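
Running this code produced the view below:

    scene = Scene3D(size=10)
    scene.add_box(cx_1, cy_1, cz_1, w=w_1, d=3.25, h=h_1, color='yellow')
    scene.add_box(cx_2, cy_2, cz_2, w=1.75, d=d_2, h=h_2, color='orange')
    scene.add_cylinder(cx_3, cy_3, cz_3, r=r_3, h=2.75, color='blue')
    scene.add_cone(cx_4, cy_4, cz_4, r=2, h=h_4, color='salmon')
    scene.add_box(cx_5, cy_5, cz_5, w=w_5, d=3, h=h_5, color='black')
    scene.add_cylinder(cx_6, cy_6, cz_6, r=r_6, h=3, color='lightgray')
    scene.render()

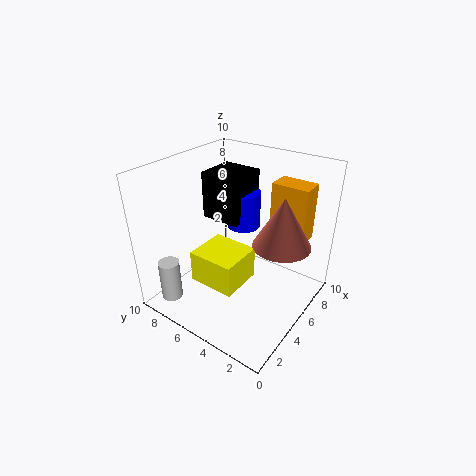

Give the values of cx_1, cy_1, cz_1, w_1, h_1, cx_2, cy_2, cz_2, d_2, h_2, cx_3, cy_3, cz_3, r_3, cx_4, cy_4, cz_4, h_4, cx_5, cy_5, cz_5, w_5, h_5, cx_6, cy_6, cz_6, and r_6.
cx_1 = 2.25
cy_1 = 3.75
cz_1 = 2.25
w_1 = 3
h_1 = 2.25
cx_2 = 8
cy_2 = 1.5
cz_2 = 4
d_2 = 2.75
h_2 = 4.25
cx_3 = 7.5
cy_3 = 6.25
cz_3 = 4.5
r_3 = 1.25
cx_4 = 6.25
cy_4 = 2.25
cz_4 = 4.75
h_4 = 3.5
cx_5 = 5.75
cy_5 = 5.75
cz_5 = 5.25
w_5 = 3
h_5 = 3.5
cx_6 = 1.75
cy_6 = 8.75
cz_6 = 0.25
r_6 = 0.75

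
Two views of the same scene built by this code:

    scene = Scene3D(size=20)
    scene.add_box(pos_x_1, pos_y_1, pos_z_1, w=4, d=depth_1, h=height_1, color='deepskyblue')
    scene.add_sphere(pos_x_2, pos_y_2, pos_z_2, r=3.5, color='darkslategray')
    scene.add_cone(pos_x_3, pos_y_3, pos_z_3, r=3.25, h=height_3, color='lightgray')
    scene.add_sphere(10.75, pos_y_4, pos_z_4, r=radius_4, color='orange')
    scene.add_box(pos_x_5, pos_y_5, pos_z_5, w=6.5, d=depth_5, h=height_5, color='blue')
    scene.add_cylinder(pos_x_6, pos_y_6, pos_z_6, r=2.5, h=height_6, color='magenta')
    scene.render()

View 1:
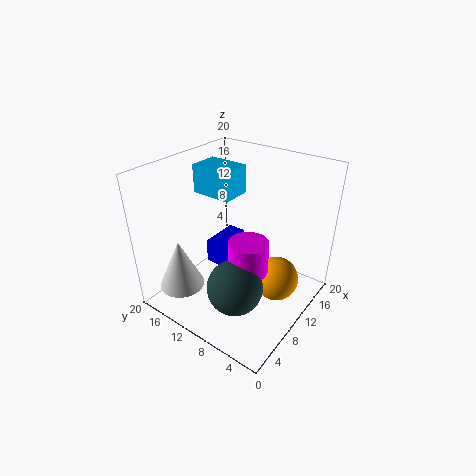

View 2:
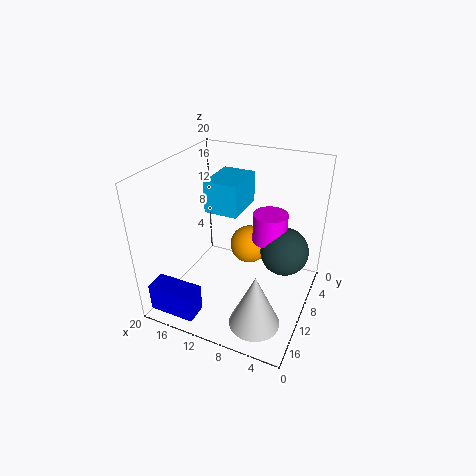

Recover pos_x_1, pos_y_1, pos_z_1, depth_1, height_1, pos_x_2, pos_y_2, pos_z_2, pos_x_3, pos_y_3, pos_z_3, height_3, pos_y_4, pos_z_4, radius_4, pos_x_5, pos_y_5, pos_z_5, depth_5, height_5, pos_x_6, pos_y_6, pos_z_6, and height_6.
pos_x_1 = 7.75
pos_y_1 = 10
pos_z_1 = 16.25
depth_1 = 5.5
height_1 = 3.75
pos_x_2 = 4.25
pos_y_2 = 6.25
pos_z_2 = 7
pos_x_3 = 4.75
pos_y_3 = 16.5
pos_z_3 = 2.25
height_3 = 7.25
pos_y_4 = 4
pos_z_4 = 5.25
radius_4 = 3
pos_x_5 = 13
pos_y_5 = 15.75
pos_z_5 = 0.75
depth_5 = 3
height_5 = 4
pos_x_6 = 6.75
pos_y_6 = 6
pos_z_6 = 8.25
height_6 = 4.25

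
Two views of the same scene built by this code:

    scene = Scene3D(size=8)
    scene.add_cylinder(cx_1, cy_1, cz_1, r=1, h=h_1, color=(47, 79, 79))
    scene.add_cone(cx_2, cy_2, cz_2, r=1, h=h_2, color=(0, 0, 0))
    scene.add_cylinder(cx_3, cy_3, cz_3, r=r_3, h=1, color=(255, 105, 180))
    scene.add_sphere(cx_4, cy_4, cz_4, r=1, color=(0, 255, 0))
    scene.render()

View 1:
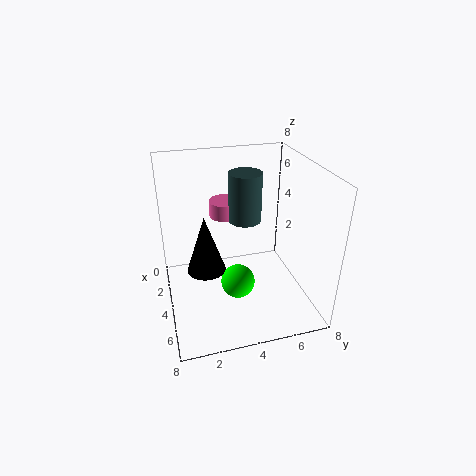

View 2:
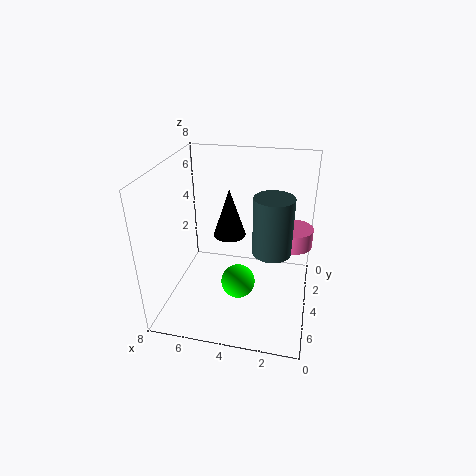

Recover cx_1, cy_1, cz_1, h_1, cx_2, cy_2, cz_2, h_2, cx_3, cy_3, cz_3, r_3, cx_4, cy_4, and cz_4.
cx_1 = 2
cy_1 = 5
cz_1 = 4
h_1 = 3
cx_2 = 5
cy_2 = 2
cz_2 = 3
h_2 = 3
cx_3 = 1
cy_3 = 4
cz_3 = 4
r_3 = 1
cx_4 = 4
cy_4 = 4
cz_4 = 1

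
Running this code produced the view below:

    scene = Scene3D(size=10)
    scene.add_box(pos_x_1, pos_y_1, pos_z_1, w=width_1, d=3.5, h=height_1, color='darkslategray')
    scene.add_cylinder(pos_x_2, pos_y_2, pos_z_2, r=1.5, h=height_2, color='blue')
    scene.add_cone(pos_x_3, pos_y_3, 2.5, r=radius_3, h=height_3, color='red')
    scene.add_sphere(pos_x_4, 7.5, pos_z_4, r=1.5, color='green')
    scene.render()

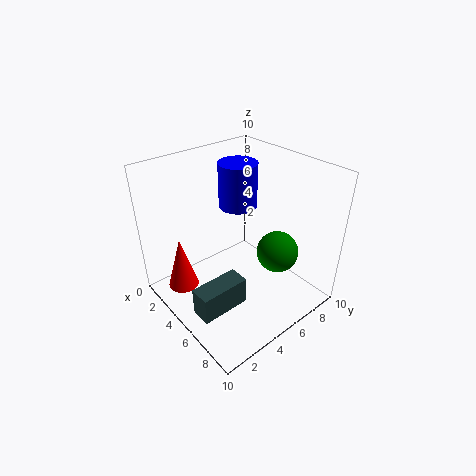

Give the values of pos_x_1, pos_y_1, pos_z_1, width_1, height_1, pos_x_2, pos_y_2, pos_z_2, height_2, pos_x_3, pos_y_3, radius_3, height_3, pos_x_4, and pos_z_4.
pos_x_1 = 5
pos_y_1 = 1
pos_z_1 = 0.5
width_1 = 1.5
height_1 = 2
pos_x_2 = 2
pos_y_2 = 7.5
pos_z_2 = 5.5
height_2 = 3.5
pos_x_3 = 4
pos_y_3 = 1
radius_3 = 1
height_3 = 3.5
pos_x_4 = 6.5
pos_z_4 = 3.5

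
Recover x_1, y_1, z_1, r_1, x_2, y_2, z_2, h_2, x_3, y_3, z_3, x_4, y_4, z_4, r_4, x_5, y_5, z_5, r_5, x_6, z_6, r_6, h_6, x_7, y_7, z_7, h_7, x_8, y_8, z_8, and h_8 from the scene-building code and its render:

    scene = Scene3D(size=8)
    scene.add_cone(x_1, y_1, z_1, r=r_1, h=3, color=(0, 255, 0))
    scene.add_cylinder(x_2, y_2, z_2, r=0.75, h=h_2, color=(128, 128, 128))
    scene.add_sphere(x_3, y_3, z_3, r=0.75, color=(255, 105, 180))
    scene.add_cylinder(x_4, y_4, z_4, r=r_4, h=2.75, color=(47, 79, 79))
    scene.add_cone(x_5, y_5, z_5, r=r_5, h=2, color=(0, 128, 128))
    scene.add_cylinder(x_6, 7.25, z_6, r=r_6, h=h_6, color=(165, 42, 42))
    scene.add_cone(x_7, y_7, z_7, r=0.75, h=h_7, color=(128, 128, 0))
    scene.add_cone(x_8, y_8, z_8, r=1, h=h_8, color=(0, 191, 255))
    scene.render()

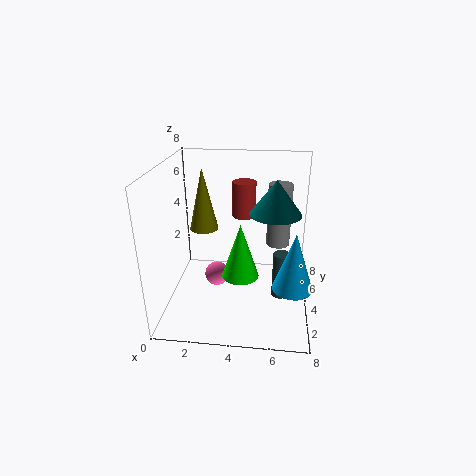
x_1 = 4.25, y_1 = 3, z_1 = 2.25, r_1 = 1, x_2 = 6.25, y_2 = 7, z_2 = 2.25, h_2 = 4, x_3 = 2.5, y_3 = 5.25, z_3 = 0.75, x_4 = 6.5, y_4 = 4.25, z_4 = 0.25, r_4 = 0.5, x_5 = 6, y_5 = 5.25, z_5 = 5, r_5 = 1.5, x_6 = 4, z_6 = 4, r_6 = 0.75, h_6 = 2.25, x_7 = 2.25, y_7 = 3.5, z_7 = 4.75, h_7 = 3.25, x_8 = 7, y_8 = 1.75, z_8 = 2.5, h_8 = 3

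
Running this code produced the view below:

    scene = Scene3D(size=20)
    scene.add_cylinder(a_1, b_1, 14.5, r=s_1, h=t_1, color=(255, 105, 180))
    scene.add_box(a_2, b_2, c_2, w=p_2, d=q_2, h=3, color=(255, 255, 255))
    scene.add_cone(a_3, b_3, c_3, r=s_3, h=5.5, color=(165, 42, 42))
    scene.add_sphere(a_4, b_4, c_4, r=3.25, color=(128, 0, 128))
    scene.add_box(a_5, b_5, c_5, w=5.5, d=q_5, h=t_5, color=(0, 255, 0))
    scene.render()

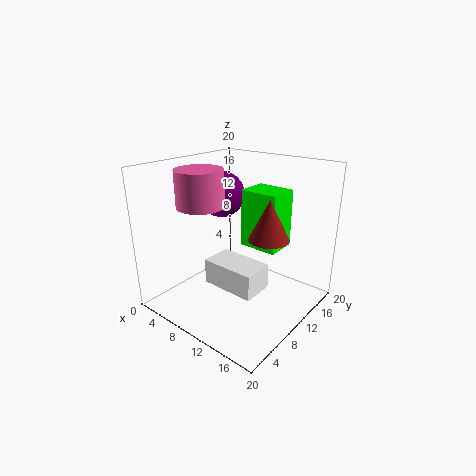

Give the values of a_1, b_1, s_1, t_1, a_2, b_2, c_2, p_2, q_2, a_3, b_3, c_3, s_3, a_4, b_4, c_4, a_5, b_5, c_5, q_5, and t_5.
a_1 = 6; b_1 = 7; s_1 = 3.25; t_1 = 5; a_2 = 11.25; b_2 = 2.25; c_2 = 7.25; p_2 = 6.5; q_2 = 3.75; a_3 = 14.25; b_3 = 11.25; c_3 = 10.5; s_3 = 2.75; a_4 = 6; b_4 = 11.25; c_4 = 15.25; a_5 = 9; b_5 = 12; c_5 = 8; q_5 = 4.5; t_5 = 8.25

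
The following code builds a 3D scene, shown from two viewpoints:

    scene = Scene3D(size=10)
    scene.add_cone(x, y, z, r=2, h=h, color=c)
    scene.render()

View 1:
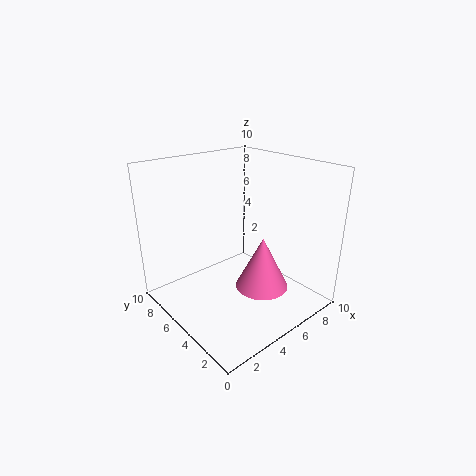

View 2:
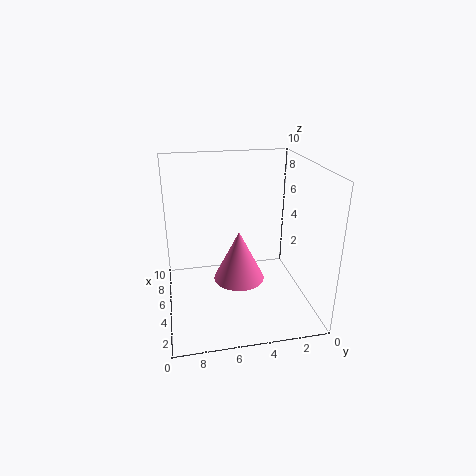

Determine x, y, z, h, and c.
x = 7; y = 4.5; z = 0.5; h = 4; c = 'hotpink'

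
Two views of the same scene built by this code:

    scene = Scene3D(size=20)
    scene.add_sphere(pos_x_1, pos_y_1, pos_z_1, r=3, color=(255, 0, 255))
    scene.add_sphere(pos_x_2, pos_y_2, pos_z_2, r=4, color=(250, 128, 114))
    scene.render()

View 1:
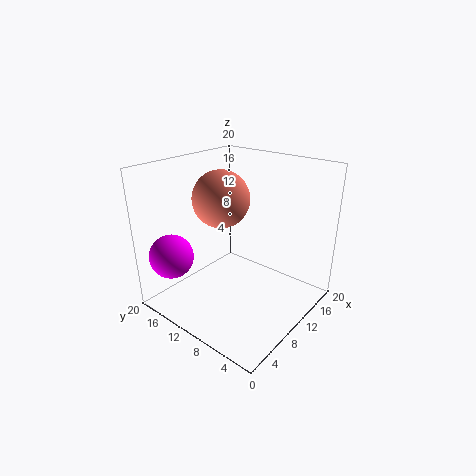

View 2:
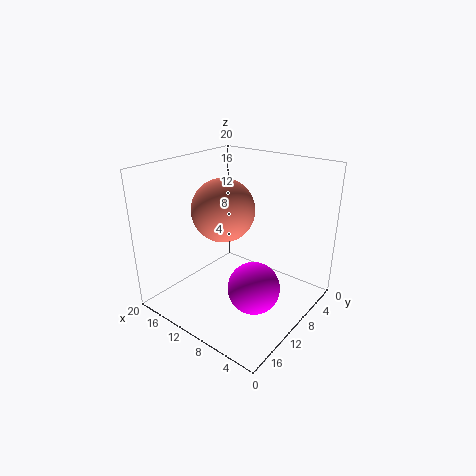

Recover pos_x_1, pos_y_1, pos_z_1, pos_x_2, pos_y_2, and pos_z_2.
pos_x_1 = 3, pos_y_1 = 16, pos_z_1 = 8, pos_x_2 = 10, pos_y_2 = 13, pos_z_2 = 15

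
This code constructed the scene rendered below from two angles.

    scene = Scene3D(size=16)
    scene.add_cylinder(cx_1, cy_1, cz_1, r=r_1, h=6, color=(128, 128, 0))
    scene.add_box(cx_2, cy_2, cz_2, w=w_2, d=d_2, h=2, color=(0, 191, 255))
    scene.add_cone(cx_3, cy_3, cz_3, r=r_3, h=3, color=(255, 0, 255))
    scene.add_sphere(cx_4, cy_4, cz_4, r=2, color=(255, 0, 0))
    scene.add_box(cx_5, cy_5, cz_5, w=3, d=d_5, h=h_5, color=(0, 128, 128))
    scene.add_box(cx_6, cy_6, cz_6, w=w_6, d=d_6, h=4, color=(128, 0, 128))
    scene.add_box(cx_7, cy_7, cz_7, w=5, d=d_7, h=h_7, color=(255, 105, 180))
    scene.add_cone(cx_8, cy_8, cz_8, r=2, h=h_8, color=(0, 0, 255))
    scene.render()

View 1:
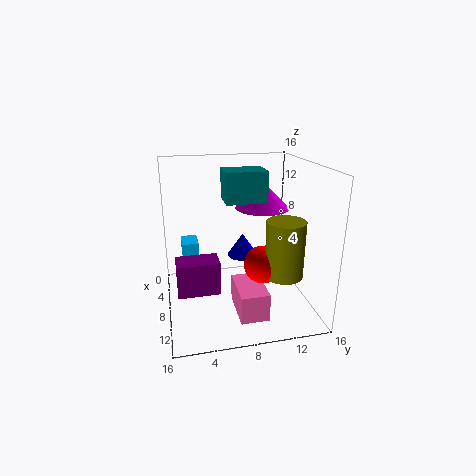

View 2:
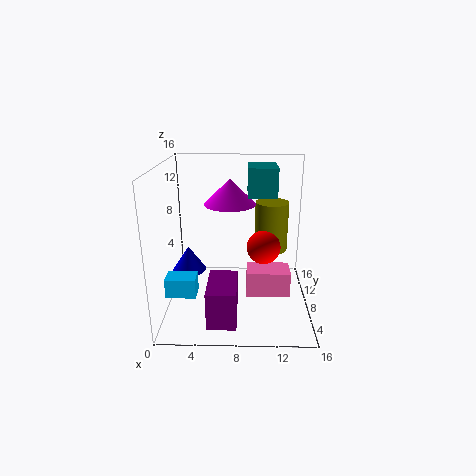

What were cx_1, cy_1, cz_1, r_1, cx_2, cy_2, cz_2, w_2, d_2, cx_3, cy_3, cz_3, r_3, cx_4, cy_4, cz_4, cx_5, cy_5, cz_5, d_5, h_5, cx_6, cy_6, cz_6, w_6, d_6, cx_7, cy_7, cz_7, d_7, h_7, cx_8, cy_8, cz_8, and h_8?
cx_1 = 12, cy_1 = 12, cz_1 = 5, r_1 = 2, cx_2 = 1, cy_2 = 2, cz_2 = 4, w_2 = 3, d_2 = 2, cx_3 = 7, cy_3 = 11, cz_3 = 11, r_3 = 3, cx_4 = 11, cy_4 = 10, cz_4 = 6, cx_5 = 9, cy_5 = 6, cz_5 = 13, d_5 = 4, h_5 = 3, cx_6 = 5, cy_6 = 1, cz_6 = 1, w_6 = 3, d_6 = 5, cx_7 = 9, cy_7 = 7, cz_7 = 1, d_7 = 3, h_7 = 3, cx_8 = 2, cy_8 = 10, cz_8 = 3, h_8 = 3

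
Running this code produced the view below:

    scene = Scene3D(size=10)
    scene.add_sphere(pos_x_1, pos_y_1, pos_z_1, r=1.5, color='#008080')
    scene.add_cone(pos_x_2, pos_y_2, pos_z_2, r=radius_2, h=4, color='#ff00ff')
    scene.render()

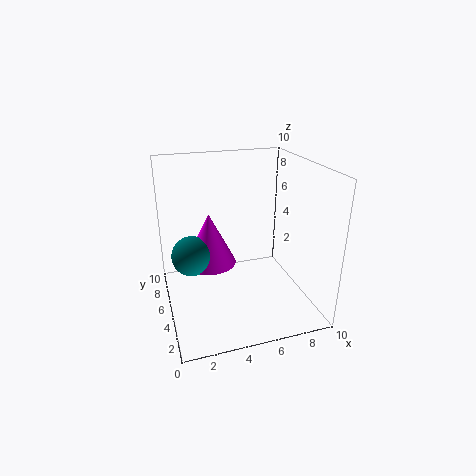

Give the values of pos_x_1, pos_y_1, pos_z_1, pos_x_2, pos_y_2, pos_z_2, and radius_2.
pos_x_1 = 2; pos_y_1 = 7; pos_z_1 = 3; pos_x_2 = 3.5; pos_y_2 = 7.5; pos_z_2 = 2; radius_2 = 2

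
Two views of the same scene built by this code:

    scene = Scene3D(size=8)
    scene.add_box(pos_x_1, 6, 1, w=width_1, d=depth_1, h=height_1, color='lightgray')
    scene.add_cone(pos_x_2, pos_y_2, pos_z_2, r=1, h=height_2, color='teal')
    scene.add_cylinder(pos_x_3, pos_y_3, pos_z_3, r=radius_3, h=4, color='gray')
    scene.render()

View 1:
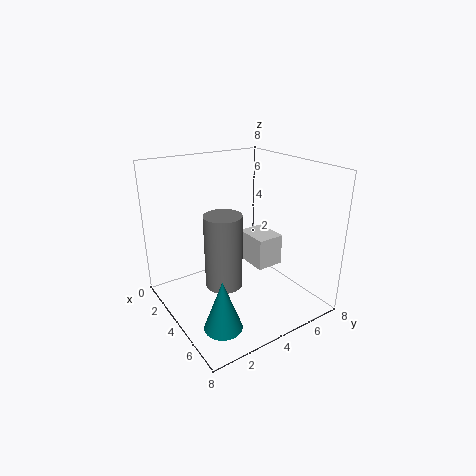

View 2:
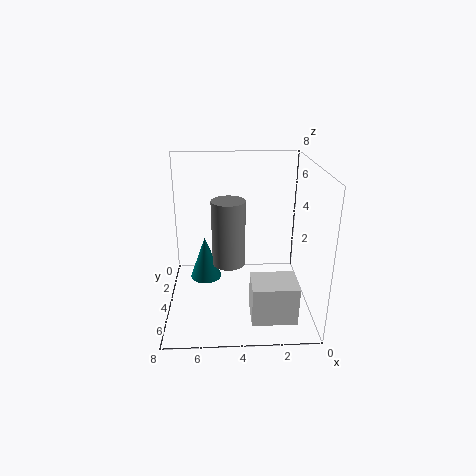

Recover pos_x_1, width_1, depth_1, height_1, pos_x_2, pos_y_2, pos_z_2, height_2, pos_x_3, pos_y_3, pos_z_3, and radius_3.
pos_x_1 = 1.25
width_1 = 2.25
depth_1 = 1.75
height_1 = 2
pos_x_2 = 6
pos_y_2 = 1.75
pos_z_2 = 0.25
height_2 = 2.75
pos_x_3 = 4.5
pos_y_3 = 2.75
pos_z_3 = 1.75
radius_3 = 1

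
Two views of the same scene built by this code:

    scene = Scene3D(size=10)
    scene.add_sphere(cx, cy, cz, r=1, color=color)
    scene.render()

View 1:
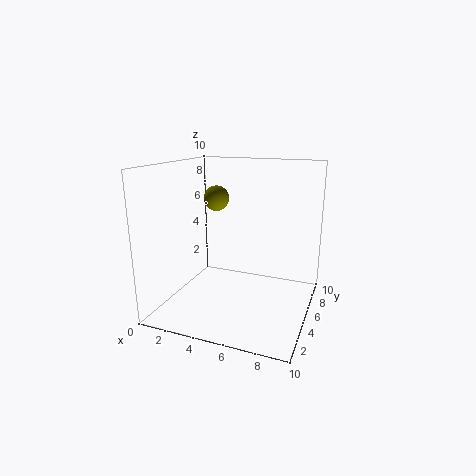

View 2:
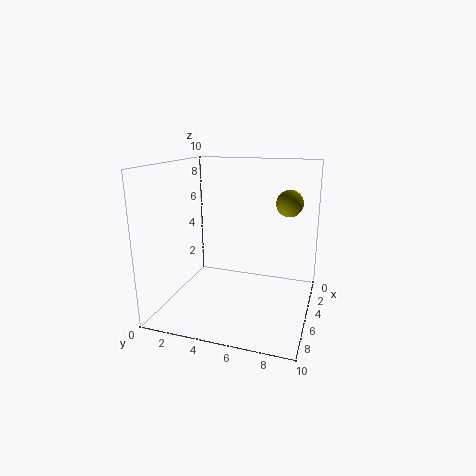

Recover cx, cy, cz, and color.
cx = 2; cy = 8; cz = 7; color = 'olive'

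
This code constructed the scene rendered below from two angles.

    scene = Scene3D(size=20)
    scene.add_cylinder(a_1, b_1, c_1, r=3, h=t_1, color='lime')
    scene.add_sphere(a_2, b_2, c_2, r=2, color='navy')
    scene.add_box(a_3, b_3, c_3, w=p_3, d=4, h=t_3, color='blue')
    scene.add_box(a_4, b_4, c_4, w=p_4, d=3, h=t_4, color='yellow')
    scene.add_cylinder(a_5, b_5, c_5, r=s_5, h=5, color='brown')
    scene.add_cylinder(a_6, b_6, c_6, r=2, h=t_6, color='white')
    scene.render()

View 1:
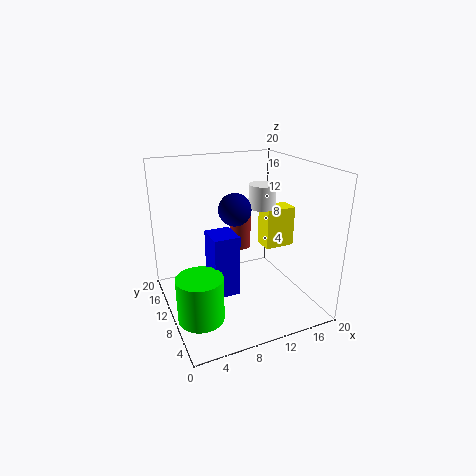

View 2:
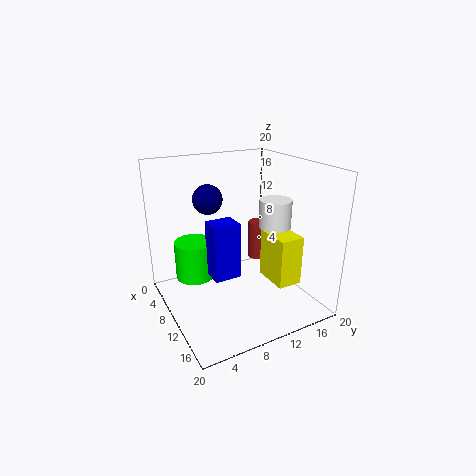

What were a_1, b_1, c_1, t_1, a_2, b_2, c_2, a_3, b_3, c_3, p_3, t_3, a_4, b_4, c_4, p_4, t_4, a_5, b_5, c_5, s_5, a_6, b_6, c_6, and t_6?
a_1 = 3; b_1 = 6; c_1 = 1.5; t_1 = 6; a_2 = 8; b_2 = 6.5; c_2 = 15.5; a_3 = 5.5; b_3 = 7; c_3 = 3; p_3 = 3.5; t_3 = 8.5; a_4 = 15; b_4 = 10.5; c_4 = 7; p_4 = 4.5; t_4 = 6; a_5 = 11.5; b_5 = 12.5; c_5 = 7.5; s_5 = 1.5; a_6 = 15; b_6 = 12.5; c_6 = 13; t_6 = 3.5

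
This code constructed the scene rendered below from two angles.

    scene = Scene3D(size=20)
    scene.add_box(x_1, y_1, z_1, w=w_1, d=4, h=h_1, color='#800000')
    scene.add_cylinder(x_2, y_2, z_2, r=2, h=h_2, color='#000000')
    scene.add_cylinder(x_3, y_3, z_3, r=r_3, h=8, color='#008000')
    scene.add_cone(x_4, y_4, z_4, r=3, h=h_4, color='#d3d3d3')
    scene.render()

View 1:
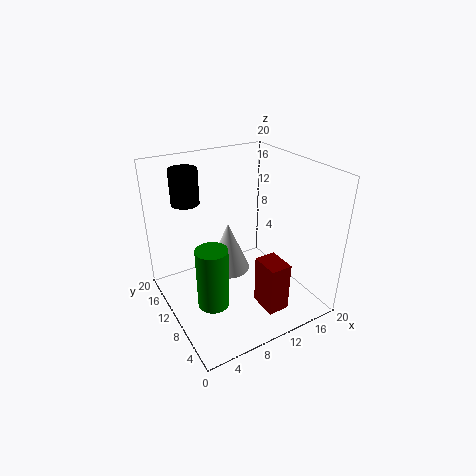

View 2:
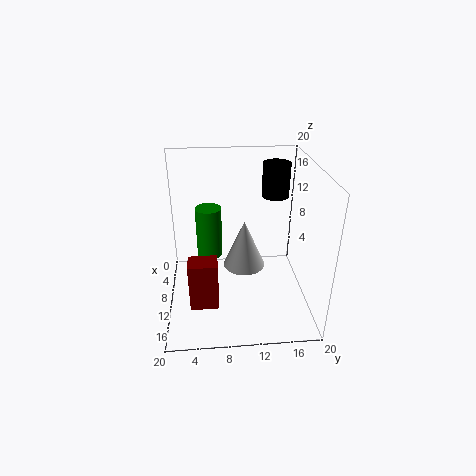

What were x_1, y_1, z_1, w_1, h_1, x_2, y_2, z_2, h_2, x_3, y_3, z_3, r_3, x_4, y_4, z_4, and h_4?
x_1 = 11, y_1 = 3, z_1 = 1, w_1 = 3, h_1 = 7, x_2 = 5, y_2 = 16, z_2 = 14, h_2 = 5, x_3 = 4, y_3 = 6, z_3 = 4, r_3 = 2, x_4 = 9, y_4 = 11, z_4 = 5, h_4 = 7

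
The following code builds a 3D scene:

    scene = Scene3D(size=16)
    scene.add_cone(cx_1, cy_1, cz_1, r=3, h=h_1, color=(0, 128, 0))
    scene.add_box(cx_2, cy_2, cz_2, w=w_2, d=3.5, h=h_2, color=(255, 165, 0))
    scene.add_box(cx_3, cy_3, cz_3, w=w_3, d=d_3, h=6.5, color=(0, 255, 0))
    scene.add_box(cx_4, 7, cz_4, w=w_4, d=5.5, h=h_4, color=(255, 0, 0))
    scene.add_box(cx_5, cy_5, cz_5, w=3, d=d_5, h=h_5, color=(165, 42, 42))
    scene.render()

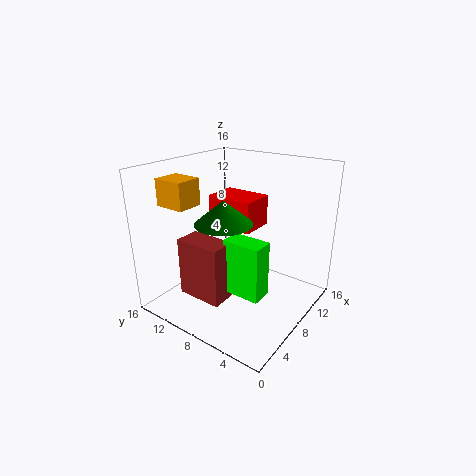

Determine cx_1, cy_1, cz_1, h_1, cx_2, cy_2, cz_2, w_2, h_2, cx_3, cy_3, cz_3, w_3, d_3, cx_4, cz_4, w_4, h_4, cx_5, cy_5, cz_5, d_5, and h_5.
cx_1 = 5.5
cy_1 = 8
cz_1 = 10.5
h_1 = 2.5
cx_2 = 3.5
cy_2 = 12
cz_2 = 11.5
w_2 = 3
h_2 = 3
cx_3 = 6.5
cy_3 = 4.5
cz_3 = 1.5
w_3 = 2.5
d_3 = 4.5
cx_4 = 8.5
cz_4 = 8.5
w_4 = 4
h_4 = 3.5
cx_5 = 4.5
cy_5 = 8.5
cz_5 = 0.5
d_5 = 5.5
h_5 = 7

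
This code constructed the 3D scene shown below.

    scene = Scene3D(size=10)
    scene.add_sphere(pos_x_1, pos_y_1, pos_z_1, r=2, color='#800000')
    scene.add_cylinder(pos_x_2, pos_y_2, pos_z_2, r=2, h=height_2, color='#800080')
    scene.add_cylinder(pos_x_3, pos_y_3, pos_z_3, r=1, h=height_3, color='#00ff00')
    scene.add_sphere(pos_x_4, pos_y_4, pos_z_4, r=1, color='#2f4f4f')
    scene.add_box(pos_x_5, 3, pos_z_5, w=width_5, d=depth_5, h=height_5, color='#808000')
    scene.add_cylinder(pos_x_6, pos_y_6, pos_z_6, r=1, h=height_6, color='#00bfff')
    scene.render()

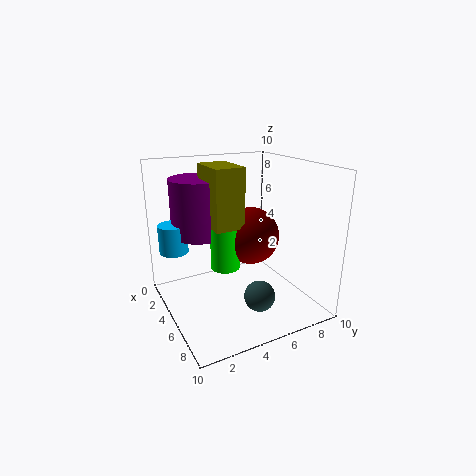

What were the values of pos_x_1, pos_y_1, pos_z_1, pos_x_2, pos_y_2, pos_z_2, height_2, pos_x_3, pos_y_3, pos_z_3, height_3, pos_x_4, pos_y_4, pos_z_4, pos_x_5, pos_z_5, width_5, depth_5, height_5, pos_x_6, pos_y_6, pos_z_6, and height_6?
pos_x_1 = 5
pos_y_1 = 6
pos_z_1 = 5
pos_x_2 = 3
pos_y_2 = 3
pos_z_2 = 5
height_2 = 4
pos_x_3 = 5
pos_y_3 = 4
pos_z_3 = 3
height_3 = 4
pos_x_4 = 8
pos_y_4 = 5
pos_z_4 = 2
pos_x_5 = 3
pos_z_5 = 6
width_5 = 3
depth_5 = 2
height_5 = 4
pos_x_6 = 3
pos_y_6 = 1
pos_z_6 = 4
height_6 = 2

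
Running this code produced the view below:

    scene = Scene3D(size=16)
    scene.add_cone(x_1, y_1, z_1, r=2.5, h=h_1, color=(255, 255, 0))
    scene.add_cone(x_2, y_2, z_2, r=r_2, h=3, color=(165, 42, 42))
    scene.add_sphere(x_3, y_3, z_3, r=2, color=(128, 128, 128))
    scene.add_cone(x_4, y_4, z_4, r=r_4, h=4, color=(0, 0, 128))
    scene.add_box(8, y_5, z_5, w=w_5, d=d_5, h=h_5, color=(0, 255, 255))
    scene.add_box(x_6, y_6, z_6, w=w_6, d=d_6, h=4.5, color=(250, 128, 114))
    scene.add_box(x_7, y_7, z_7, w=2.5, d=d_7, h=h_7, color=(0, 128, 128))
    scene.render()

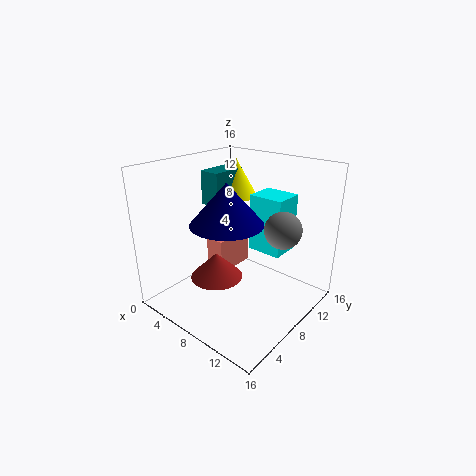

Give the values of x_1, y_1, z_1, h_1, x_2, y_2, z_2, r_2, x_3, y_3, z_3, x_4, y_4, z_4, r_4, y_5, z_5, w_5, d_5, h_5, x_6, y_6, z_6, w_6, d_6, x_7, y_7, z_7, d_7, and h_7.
x_1 = 4
y_1 = 12.5
z_1 = 11
h_1 = 4.5
x_2 = 6
y_2 = 6.5
z_2 = 3
r_2 = 3
x_3 = 12.5
y_3 = 10
z_3 = 9.5
x_4 = 10
y_4 = 4
z_4 = 11.5
r_4 = 3.5
y_5 = 10
z_5 = 6
w_5 = 4
d_5 = 3.5
h_5 = 6.5
x_6 = 1.5
y_6 = 9.5
z_6 = 1
w_6 = 2.5
d_6 = 5.5
x_7 = 2
y_7 = 8.5
z_7 = 10.5
d_7 = 4.5
h_7 = 4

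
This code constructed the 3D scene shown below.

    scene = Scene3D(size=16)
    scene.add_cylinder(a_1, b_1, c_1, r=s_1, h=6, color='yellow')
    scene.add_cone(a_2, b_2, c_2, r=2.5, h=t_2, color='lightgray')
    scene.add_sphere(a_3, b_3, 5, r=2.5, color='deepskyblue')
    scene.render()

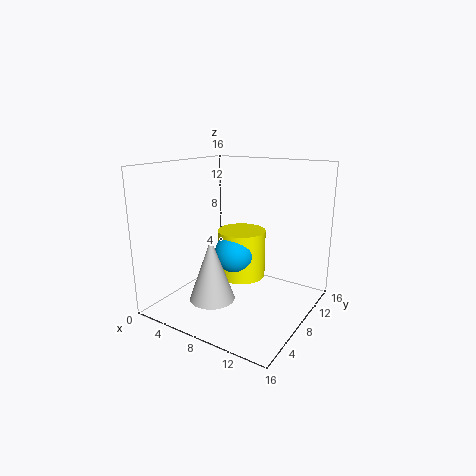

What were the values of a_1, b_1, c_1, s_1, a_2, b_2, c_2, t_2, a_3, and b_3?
a_1 = 6; b_1 = 12; c_1 = 1.5; s_1 = 3; a_2 = 6.5; b_2 = 5; c_2 = 1.5; t_2 = 7; a_3 = 6; b_3 = 10.5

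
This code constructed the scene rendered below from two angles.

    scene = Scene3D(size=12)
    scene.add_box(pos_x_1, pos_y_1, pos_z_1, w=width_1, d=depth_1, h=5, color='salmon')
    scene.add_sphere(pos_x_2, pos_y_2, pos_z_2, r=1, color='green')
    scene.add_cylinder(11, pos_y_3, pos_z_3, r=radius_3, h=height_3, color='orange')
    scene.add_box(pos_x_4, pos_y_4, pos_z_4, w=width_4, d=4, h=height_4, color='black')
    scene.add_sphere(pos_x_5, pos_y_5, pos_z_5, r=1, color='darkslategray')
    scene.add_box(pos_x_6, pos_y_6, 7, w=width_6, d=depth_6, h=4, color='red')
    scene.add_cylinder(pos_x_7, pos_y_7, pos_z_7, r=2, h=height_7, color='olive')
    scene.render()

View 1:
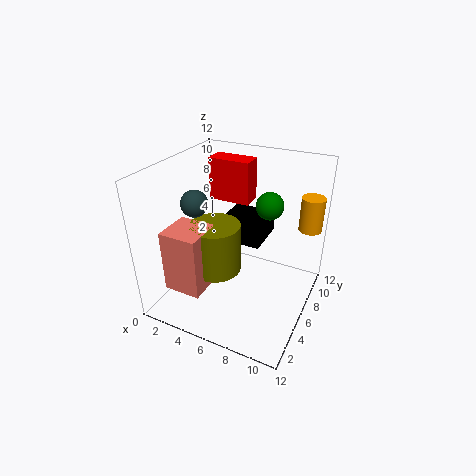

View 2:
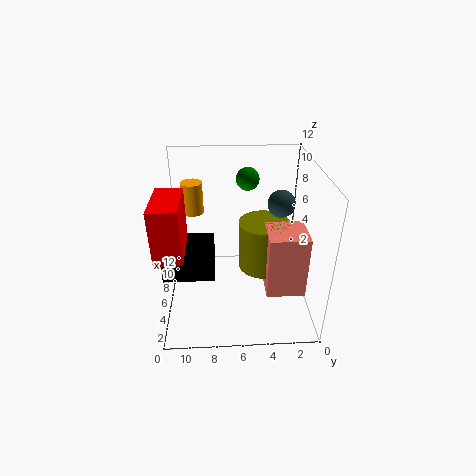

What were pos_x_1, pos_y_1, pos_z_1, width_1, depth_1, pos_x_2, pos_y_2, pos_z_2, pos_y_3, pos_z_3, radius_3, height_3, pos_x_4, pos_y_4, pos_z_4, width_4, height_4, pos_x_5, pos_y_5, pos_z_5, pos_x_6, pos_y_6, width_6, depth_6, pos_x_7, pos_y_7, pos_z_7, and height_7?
pos_x_1 = 2; pos_y_1 = 1; pos_z_1 = 3; width_1 = 3; depth_1 = 3; pos_x_2 = 9; pos_y_2 = 5; pos_z_2 = 10; pos_y_3 = 10; pos_z_3 = 6; radius_3 = 1; height_3 = 3; pos_x_4 = 3; pos_y_4 = 8; pos_z_4 = 4; width_4 = 4; height_4 = 2; pos_x_5 = 4; pos_y_5 = 3; pos_z_5 = 10; pos_x_6 = 1; pos_y_6 = 10; width_6 = 4; depth_6 = 2; pos_x_7 = 5; pos_y_7 = 4; pos_z_7 = 4; height_7 = 4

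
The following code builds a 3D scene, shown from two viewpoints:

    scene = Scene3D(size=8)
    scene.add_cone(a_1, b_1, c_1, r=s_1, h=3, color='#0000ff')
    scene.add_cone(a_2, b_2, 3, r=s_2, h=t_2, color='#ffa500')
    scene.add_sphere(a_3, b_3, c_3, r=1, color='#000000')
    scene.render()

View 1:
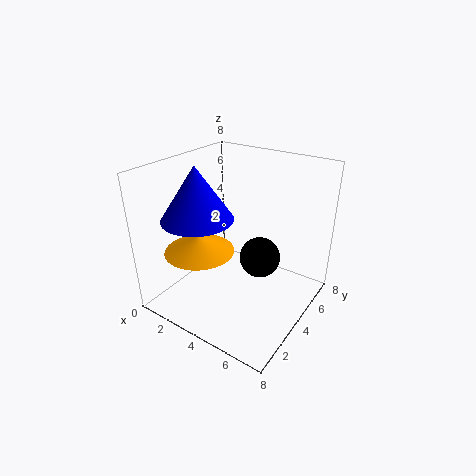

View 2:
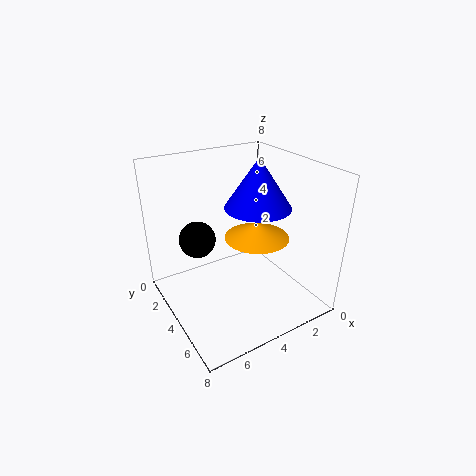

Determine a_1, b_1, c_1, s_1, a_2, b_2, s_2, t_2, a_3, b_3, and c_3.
a_1 = 2
b_1 = 3
c_1 = 5
s_1 = 2
a_2 = 2
b_2 = 3
s_2 = 2
t_2 = 1
a_3 = 6
b_3 = 3
c_3 = 4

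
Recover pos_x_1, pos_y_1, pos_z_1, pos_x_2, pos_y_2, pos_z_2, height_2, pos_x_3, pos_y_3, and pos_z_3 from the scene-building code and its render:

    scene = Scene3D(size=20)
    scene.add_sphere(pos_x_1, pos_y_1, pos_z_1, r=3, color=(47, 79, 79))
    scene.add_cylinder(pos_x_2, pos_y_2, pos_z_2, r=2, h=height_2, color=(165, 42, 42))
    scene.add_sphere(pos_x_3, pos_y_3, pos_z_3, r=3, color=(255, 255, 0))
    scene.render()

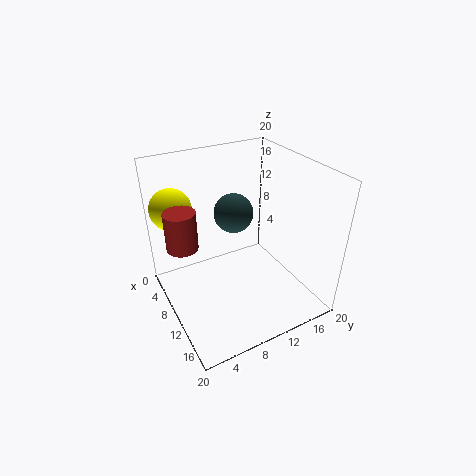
pos_x_1 = 5, pos_y_1 = 12, pos_z_1 = 11, pos_x_2 = 10, pos_y_2 = 2, pos_z_2 = 11, height_2 = 5, pos_x_3 = 3, pos_y_3 = 3, pos_z_3 = 13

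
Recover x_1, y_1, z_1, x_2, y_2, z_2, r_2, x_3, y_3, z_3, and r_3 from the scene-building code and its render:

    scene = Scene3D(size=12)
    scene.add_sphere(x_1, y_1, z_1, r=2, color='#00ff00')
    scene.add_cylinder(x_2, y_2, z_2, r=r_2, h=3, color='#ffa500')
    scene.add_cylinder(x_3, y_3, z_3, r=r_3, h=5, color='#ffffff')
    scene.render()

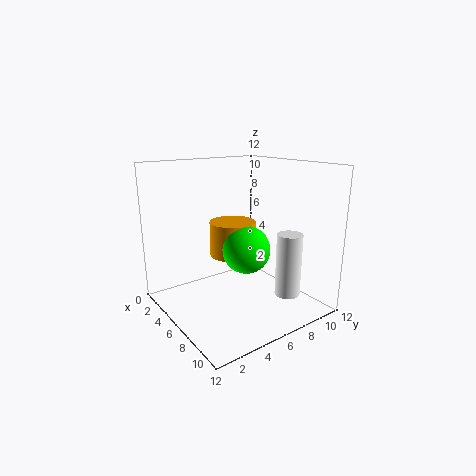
x_1 = 6.5, y_1 = 6.5, z_1 = 5, x_2 = 4.5, y_2 = 6.5, z_2 = 4, r_2 = 2, x_3 = 10, y_3 = 8, z_3 = 2, r_3 = 1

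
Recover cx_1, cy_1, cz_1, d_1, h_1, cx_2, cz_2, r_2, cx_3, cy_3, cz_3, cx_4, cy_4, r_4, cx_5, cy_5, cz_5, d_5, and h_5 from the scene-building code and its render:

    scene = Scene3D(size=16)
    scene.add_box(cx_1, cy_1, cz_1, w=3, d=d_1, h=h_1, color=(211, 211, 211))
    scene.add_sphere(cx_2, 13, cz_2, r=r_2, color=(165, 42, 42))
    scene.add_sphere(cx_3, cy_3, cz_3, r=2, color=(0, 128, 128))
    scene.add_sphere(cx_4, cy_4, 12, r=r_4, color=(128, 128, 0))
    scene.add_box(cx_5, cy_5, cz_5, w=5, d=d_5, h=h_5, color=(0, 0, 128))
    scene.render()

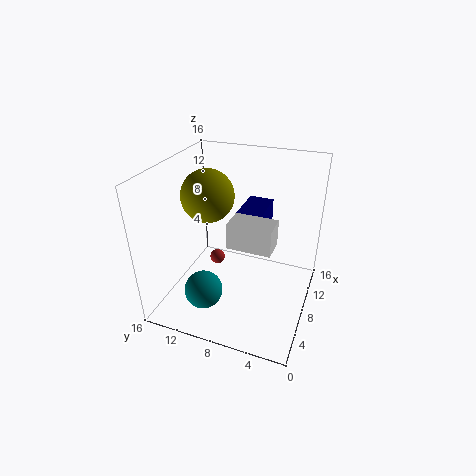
cx_1 = 7, cy_1 = 4, cz_1 = 7, d_1 = 5, h_1 = 3, cx_2 = 13, cz_2 = 1, r_2 = 1, cx_3 = 3, cy_3 = 10, cz_3 = 4, cx_4 = 9, cy_4 = 12, r_4 = 3, cx_5 = 10, cy_5 = 6, cz_5 = 6, d_5 = 3, h_5 = 4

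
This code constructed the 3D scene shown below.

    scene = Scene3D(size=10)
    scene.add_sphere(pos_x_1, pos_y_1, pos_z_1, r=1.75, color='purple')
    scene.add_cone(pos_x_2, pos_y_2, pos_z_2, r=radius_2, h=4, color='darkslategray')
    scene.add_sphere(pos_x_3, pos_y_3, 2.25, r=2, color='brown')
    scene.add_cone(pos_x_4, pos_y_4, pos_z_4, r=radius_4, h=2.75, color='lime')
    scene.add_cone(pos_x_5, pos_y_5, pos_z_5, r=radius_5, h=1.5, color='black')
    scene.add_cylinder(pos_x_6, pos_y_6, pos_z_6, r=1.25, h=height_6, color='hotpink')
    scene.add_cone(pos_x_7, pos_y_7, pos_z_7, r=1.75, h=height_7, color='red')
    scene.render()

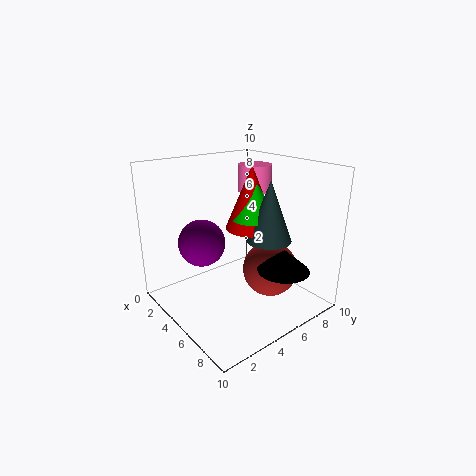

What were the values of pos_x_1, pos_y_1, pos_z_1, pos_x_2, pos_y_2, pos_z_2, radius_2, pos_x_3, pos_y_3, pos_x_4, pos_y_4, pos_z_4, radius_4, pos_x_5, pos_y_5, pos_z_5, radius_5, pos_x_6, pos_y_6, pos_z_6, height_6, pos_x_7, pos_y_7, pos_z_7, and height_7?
pos_x_1 = 2.25; pos_y_1 = 3.75; pos_z_1 = 4; pos_x_2 = 7; pos_y_2 = 6; pos_z_2 = 5.25; radius_2 = 1.5; pos_x_3 = 6; pos_y_3 = 7.25; pos_x_4 = 5.75; pos_y_4 = 5.75; pos_z_4 = 6.5; radius_4 = 1.5; pos_x_5 = 8; pos_y_5 = 6.5; pos_z_5 = 3.25; radius_5 = 1.75; pos_x_6 = 3.25; pos_y_6 = 8; pos_z_6 = 7.5; height_6 = 2; pos_x_7 = 5.5; pos_y_7 = 5.75; pos_z_7 = 5.75; height_7 = 4.25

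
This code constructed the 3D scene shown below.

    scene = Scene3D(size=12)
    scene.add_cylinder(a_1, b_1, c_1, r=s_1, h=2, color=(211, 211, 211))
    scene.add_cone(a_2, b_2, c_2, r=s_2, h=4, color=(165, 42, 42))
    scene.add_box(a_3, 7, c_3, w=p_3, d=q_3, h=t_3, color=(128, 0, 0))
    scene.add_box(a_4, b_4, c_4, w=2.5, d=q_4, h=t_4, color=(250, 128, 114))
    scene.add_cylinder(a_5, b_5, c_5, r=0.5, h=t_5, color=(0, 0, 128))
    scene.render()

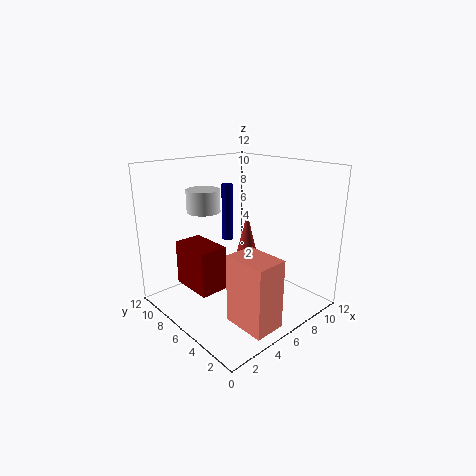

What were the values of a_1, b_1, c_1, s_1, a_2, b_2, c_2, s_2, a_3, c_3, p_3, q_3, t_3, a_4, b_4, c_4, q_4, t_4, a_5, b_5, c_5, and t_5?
a_1 = 5.5
b_1 = 10
c_1 = 7.5
s_1 = 1.5
a_2 = 8
b_2 = 7
c_2 = 3.5
s_2 = 1
a_3 = 3
c_3 = 1
p_3 = 2.5
q_3 = 4
t_3 = 4
a_4 = 3
b_4 = 0.5
c_4 = 0.5
q_4 = 3.5
t_4 = 5.5
a_5 = 7
b_5 = 8.5
c_5 = 5
t_5 = 5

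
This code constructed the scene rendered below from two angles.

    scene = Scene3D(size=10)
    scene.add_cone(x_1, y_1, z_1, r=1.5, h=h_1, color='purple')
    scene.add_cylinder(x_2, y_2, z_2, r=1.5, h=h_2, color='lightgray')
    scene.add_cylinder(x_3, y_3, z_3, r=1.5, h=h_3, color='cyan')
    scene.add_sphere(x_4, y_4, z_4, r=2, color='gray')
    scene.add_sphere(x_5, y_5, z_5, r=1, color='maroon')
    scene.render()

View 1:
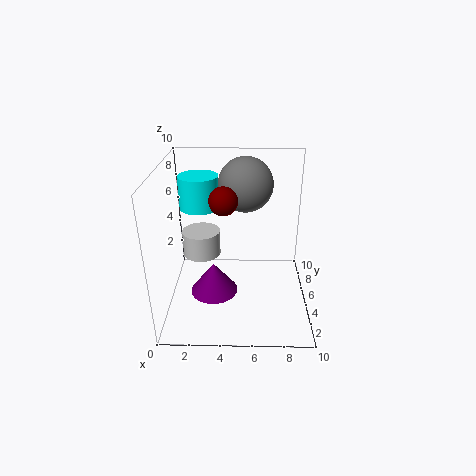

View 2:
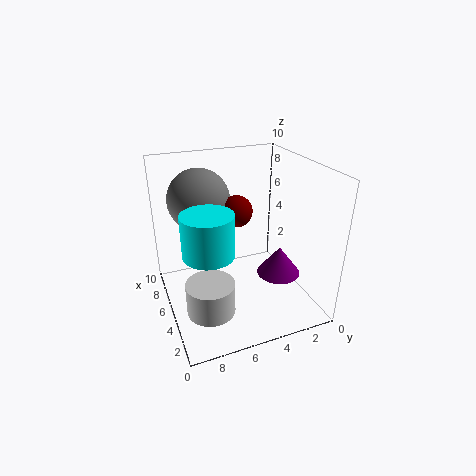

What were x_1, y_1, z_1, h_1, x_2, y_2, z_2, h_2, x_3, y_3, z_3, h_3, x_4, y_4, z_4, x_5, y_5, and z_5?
x_1 = 3.5
y_1 = 2.5
z_1 = 2.5
h_1 = 2
x_2 = 2
y_2 = 8
z_2 = 2
h_2 = 2
x_3 = 2
y_3 = 8
z_3 = 6
h_3 = 2.5
x_4 = 5.5
y_4 = 7.5
z_4 = 8
x_5 = 4
y_5 = 5.5
z_5 = 7.5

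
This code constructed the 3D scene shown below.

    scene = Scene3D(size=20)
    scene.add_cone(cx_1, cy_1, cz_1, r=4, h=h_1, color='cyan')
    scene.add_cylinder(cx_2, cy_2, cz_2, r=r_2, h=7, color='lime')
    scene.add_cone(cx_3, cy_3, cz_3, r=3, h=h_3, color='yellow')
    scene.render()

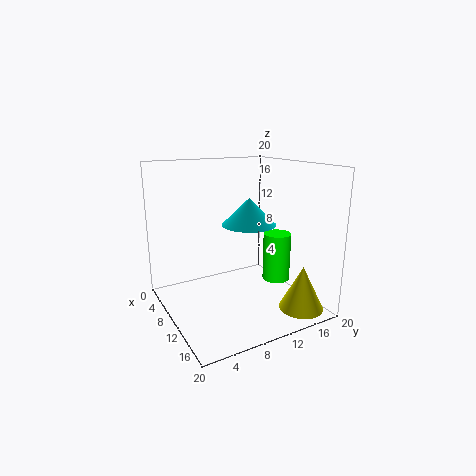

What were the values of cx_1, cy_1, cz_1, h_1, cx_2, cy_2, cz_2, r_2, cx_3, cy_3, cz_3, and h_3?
cx_1 = 8
cy_1 = 13
cz_1 = 11
h_1 = 4
cx_2 = 11
cy_2 = 16
cz_2 = 3
r_2 = 2
cx_3 = 17
cy_3 = 16
cz_3 = 1
h_3 = 6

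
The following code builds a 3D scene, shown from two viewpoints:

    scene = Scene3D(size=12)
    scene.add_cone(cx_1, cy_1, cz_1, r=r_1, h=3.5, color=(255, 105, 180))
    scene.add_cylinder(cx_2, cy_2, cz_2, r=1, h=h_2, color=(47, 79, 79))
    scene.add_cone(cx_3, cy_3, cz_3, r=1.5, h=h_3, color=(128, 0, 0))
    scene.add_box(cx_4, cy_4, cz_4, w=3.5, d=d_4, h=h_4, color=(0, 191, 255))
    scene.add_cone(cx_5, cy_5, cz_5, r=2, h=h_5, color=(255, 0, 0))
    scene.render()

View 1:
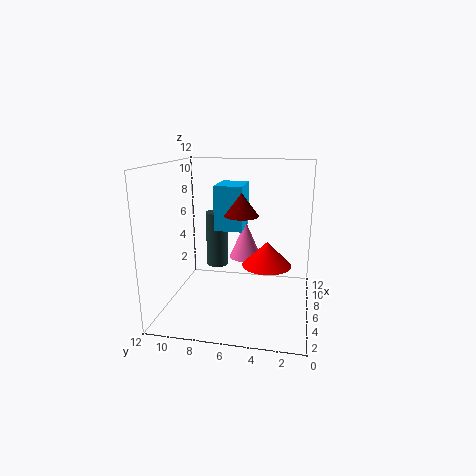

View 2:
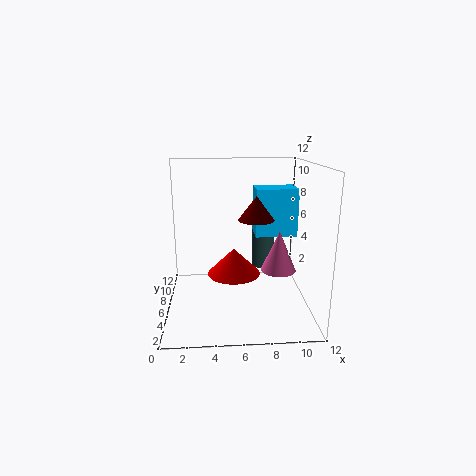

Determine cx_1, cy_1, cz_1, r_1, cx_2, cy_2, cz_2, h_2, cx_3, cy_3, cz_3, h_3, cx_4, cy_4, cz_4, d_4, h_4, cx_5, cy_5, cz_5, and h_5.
cx_1 = 9.5, cy_1 = 6, cz_1 = 3, r_1 = 1.5, cx_2 = 8.5, cy_2 = 8.5, cz_2 = 2.5, h_2 = 5, cx_3 = 7.5, cy_3 = 6, cz_3 = 7.5, h_3 = 2, cx_4 = 7.5, cy_4 = 6, cz_4 = 6, d_4 = 2.5, h_4 = 4, cx_5 = 5.5, cy_5 = 3.5, cz_5 = 4, h_5 = 2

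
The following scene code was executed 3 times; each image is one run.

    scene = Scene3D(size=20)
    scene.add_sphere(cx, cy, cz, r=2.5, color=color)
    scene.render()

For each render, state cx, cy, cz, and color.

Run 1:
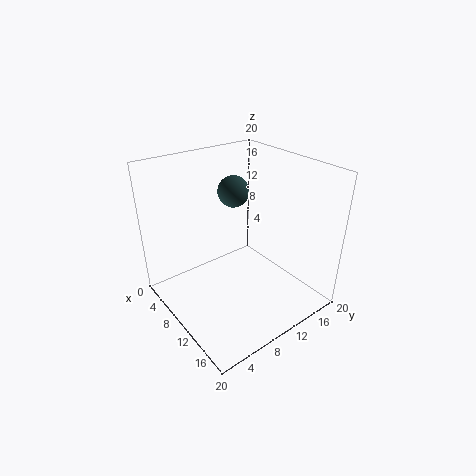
cx = 3, cy = 14.5, cz = 13.5, color = 'darkslategray'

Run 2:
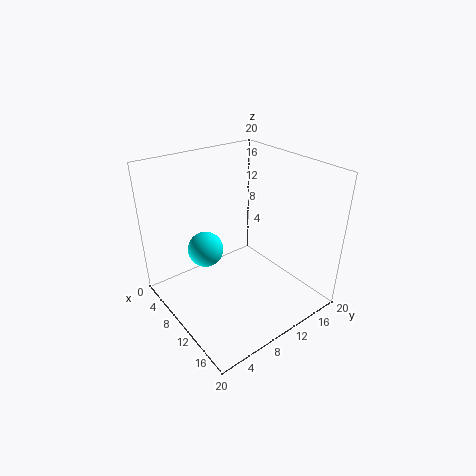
cx = 7, cy = 6.5, cz = 8, color = 'cyan'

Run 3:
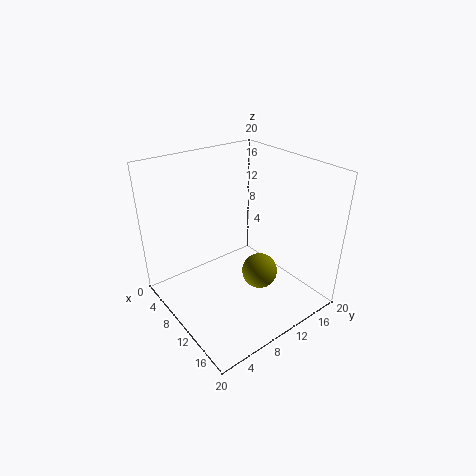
cx = 12.5, cy = 12, cz = 5, color = 'olive'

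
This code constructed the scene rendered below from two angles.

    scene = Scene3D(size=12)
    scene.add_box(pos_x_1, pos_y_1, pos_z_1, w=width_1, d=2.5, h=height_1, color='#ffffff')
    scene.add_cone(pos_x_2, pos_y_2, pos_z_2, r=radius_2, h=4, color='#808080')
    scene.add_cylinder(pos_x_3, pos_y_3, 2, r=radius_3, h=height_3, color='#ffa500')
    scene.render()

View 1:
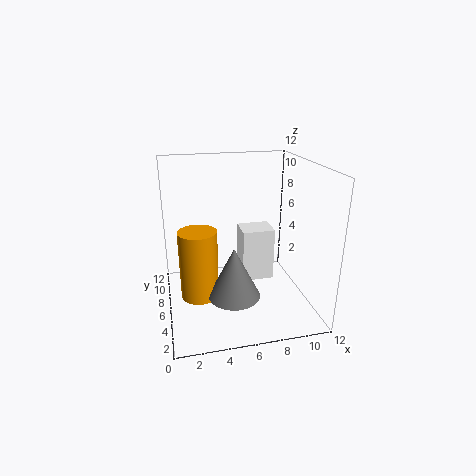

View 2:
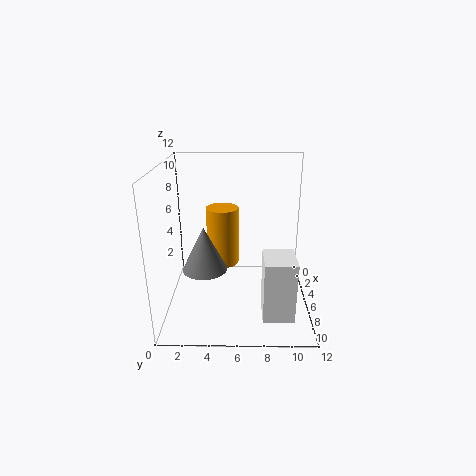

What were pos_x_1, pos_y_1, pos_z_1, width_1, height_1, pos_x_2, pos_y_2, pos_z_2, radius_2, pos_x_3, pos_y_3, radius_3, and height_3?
pos_x_1 = 7, pos_y_1 = 8, pos_z_1 = 0.5, width_1 = 3, height_1 = 5, pos_x_2 = 5, pos_y_2 = 3, pos_z_2 = 2.5, radius_2 = 2, pos_x_3 = 2.5, pos_y_3 = 4.5, radius_3 = 1.5, height_3 = 5.5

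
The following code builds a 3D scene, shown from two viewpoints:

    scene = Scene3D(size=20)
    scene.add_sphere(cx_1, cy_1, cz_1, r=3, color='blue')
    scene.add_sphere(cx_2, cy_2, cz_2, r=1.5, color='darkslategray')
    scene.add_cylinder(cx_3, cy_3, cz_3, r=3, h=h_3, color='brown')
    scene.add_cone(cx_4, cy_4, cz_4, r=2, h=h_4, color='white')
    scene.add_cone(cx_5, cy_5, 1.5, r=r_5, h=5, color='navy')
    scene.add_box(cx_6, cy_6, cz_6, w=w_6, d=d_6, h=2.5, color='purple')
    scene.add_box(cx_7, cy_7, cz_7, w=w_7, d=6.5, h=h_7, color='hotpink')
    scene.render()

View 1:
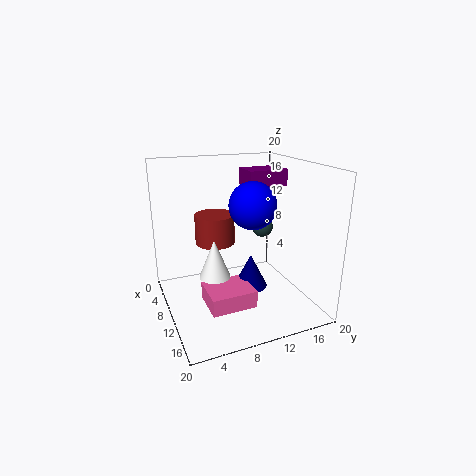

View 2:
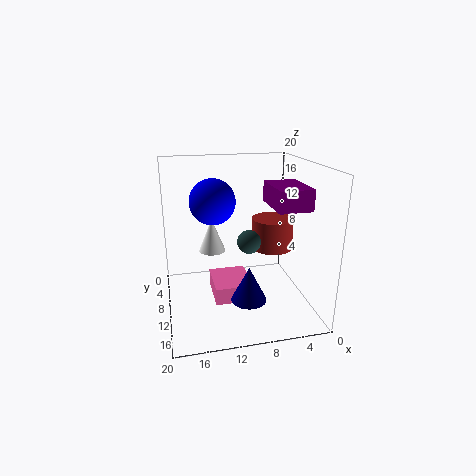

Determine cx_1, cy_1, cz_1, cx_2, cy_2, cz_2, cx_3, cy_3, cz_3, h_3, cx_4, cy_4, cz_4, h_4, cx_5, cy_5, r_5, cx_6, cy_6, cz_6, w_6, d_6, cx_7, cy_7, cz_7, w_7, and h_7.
cx_1 = 13.5, cy_1 = 10.5, cz_1 = 15.5, cx_2 = 9.5, cy_2 = 14, cz_2 = 11, cx_3 = 4.5, cy_3 = 8.5, cz_3 = 7.5, h_3 = 4.5, cx_4 = 13, cy_4 = 5.5, cz_4 = 6.5, h_4 = 5, cx_5 = 9, cy_5 = 12.5, r_5 = 2.5, cx_6 = 3.5, cy_6 = 13, cz_6 = 16, w_6 = 4, d_6 = 6, cx_7 = 8, cy_7 = 5, cz_7 = 0.5, w_7 = 5.5, h_7 = 2.5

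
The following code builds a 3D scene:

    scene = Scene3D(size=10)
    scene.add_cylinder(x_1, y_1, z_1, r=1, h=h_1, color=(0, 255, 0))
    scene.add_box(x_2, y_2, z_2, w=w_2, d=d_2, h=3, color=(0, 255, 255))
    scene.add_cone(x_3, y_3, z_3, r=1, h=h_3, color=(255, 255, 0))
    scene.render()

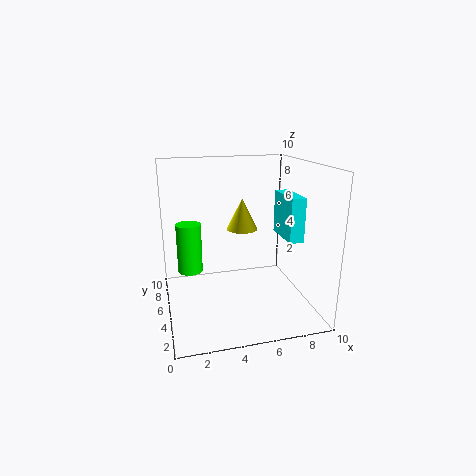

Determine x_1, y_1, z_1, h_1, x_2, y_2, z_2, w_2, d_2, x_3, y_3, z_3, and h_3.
x_1 = 2
y_1 = 9
z_1 = 1
h_1 = 4
x_2 = 8
y_2 = 3
z_2 = 5
w_2 = 1
d_2 = 3
x_3 = 5
y_3 = 4
z_3 = 6
h_3 = 2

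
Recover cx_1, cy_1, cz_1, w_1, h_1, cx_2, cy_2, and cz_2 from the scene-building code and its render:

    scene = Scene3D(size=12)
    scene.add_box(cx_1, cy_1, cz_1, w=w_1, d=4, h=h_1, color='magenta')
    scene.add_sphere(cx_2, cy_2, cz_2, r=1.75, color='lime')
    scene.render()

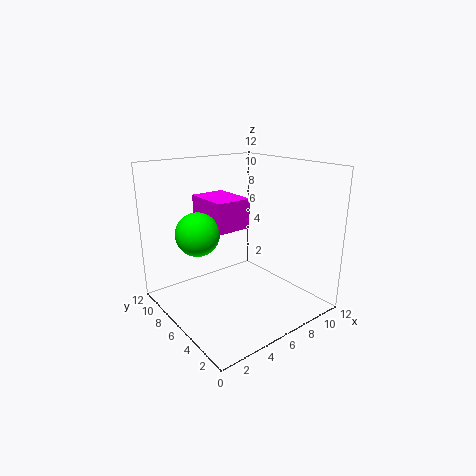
cx_1 = 4, cy_1 = 5.75, cz_1 = 6.75, w_1 = 3, h_1 = 2.5, cx_2 = 2.75, cy_2 = 7, cz_2 = 6.75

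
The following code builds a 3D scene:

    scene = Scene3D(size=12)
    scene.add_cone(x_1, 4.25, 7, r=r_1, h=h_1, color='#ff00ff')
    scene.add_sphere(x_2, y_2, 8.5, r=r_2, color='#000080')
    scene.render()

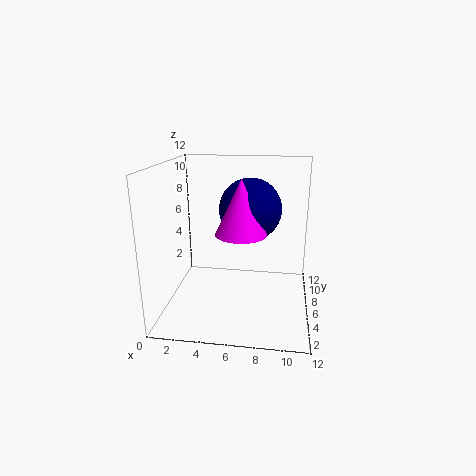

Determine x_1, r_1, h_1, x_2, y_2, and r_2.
x_1 = 6.5
r_1 = 2
h_1 = 4.25
x_2 = 7
y_2 = 6
r_2 = 2.5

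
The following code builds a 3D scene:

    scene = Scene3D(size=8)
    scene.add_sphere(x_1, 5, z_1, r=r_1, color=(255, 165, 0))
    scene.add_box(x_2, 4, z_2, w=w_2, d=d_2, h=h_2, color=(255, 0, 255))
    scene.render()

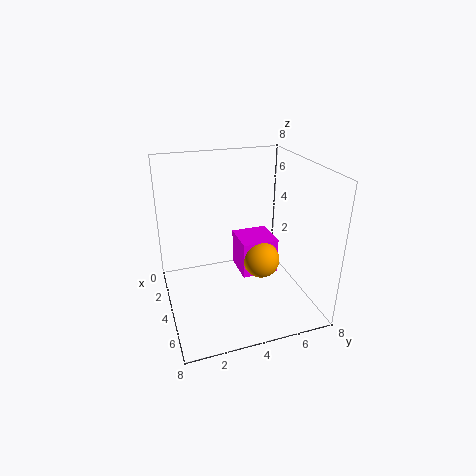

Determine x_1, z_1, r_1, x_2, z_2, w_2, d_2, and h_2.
x_1 = 5
z_1 = 3
r_1 = 1
x_2 = 3
z_2 = 2
w_2 = 2
d_2 = 2
h_2 = 2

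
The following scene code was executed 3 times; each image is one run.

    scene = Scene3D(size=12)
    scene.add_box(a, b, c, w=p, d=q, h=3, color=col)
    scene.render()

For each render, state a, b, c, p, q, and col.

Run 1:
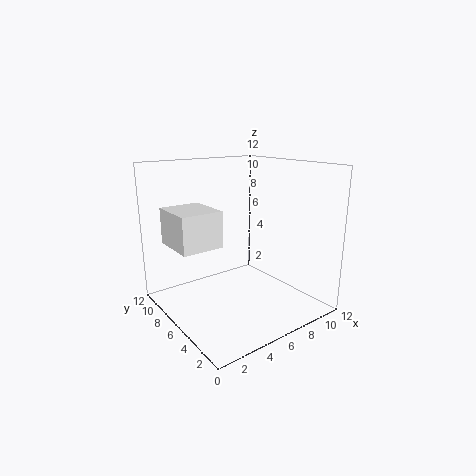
a = 1; b = 6; c = 5.5; p = 3.5; q = 4; col = 'white'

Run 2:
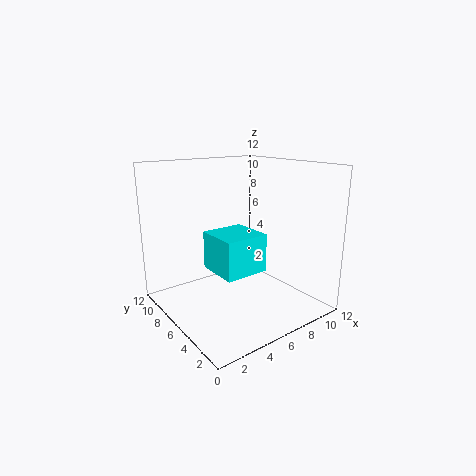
a = 3; b = 3; c = 4; p = 3.5; q = 3.5; col = 'cyan'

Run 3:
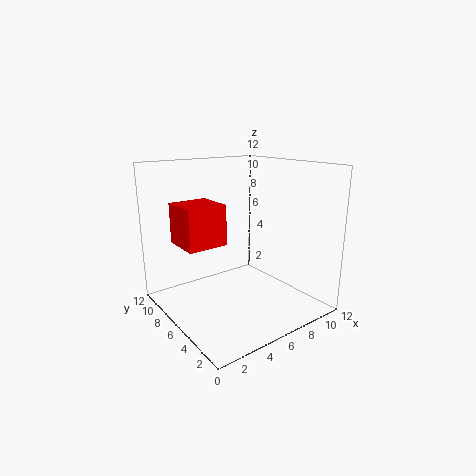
a = 0.5; b = 4; c = 6.5; p = 3; q = 3; col = 'red'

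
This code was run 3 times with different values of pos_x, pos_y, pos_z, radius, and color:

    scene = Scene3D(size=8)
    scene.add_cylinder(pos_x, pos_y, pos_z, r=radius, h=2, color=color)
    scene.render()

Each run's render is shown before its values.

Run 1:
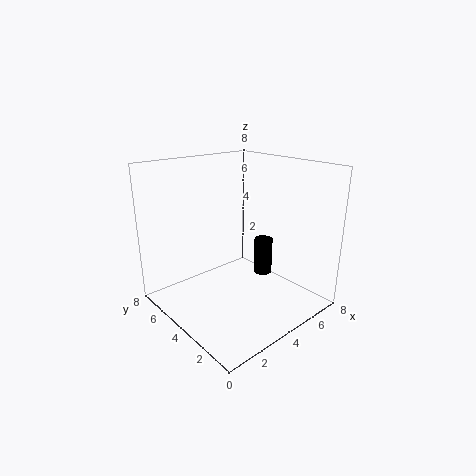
pos_x = 5, pos_y = 3, pos_z = 2, radius = 0.5, color = 'black'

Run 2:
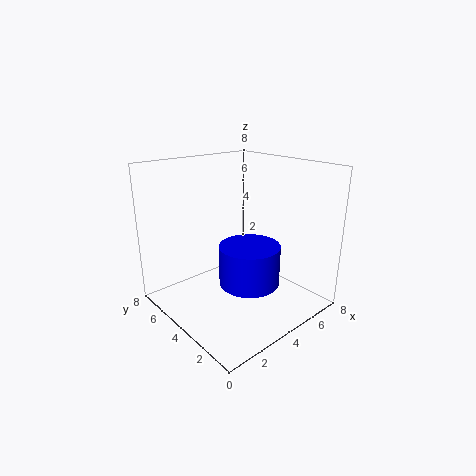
pos_x = 3, pos_y = 2, pos_z = 2.5, radius = 1.5, color = 'blue'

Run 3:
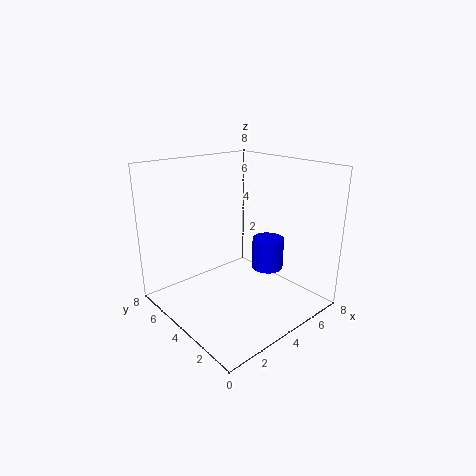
pos_x = 7, pos_y = 4.5, pos_z = 1, radius = 1, color = 'blue'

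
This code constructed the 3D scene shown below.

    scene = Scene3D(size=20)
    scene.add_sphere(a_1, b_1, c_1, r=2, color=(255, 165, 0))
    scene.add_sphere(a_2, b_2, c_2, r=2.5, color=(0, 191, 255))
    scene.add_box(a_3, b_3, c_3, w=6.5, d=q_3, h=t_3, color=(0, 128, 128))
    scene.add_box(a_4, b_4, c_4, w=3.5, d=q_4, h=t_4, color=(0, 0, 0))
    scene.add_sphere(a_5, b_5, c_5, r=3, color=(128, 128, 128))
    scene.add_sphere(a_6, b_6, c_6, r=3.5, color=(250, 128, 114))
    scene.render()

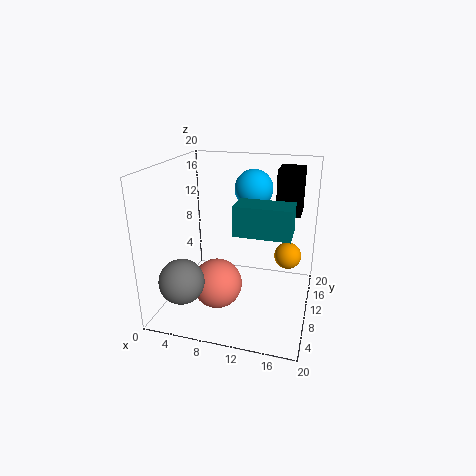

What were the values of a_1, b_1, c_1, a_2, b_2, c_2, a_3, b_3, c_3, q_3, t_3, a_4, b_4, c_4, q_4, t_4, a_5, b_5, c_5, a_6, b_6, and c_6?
a_1 = 16.5, b_1 = 14.5, c_1 = 6, a_2 = 12, b_2 = 10.5, c_2 = 17, a_3 = 11.5, b_3 = 2.5, c_3 = 13.5, q_3 = 3.5, t_3 = 3.5, a_4 = 14.5, b_4 = 13.5, c_4 = 12.5, q_4 = 4.5, t_4 = 6.5, a_5 = 4, b_5 = 4, c_5 = 5.5, a_6 = 7.5, b_6 = 8, c_6 = 3.5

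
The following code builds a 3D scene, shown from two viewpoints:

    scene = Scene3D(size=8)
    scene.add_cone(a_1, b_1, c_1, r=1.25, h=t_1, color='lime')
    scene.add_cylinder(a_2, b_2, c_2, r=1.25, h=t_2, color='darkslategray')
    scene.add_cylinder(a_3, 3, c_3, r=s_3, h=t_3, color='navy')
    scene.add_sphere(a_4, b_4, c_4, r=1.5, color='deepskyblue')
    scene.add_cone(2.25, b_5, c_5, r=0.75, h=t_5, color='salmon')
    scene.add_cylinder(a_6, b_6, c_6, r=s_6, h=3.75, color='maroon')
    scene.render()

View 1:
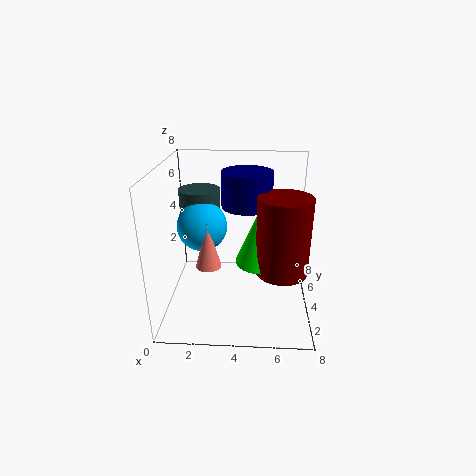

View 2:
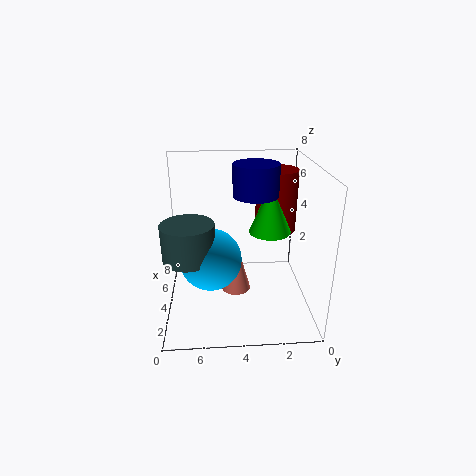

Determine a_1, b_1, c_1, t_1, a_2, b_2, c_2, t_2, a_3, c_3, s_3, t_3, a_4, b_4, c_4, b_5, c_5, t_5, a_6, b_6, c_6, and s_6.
a_1 = 5.25, b_1 = 2, c_1 = 3.75, t_1 = 3, a_2 = 1.5, b_2 = 6.5, c_2 = 4.25, t_2 = 1.75, a_3 = 4.5, c_3 = 6.25, s_3 = 1.25, t_3 = 1.75, a_4 = 1.75, b_4 = 5.5, c_4 = 4, b_5 = 4.25, c_5 = 2, t_5 = 2.75, a_6 = 6.25, b_6 = 1.5, c_6 = 3.5, s_6 = 1.25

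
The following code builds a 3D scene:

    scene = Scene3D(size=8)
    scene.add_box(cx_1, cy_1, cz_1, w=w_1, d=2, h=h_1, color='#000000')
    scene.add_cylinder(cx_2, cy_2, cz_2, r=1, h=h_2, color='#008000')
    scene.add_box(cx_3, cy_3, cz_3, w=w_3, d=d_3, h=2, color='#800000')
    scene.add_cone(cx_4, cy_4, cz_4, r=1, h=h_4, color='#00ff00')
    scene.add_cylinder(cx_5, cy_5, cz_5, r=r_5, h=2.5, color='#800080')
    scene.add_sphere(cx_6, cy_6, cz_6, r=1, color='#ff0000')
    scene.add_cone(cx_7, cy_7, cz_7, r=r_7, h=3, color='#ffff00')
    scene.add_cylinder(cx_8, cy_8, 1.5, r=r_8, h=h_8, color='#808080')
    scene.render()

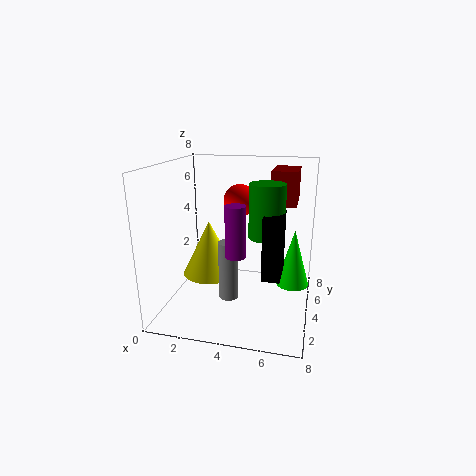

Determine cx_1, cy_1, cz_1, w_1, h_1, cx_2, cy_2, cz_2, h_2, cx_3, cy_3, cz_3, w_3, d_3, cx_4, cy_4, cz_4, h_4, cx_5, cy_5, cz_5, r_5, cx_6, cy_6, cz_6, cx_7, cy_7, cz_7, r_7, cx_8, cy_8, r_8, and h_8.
cx_1 = 5.5; cy_1 = 3; cz_1 = 2; w_1 = 1; h_1 = 3.5; cx_2 = 5.5; cy_2 = 4.5; cz_2 = 4; h_2 = 3; cx_3 = 5.5; cy_3 = 5.5; cz_3 = 5.5; w_3 = 1.5; d_3 = 2.5; cx_4 = 7; cy_4 = 6; cz_4 = 0.5; h_4 = 3.5; cx_5 = 4.5; cy_5 = 1.5; cz_5 = 4; r_5 = 0.5; cx_6 = 3.5; cy_6 = 6.5; cz_6 = 5.5; cx_7 = 2.5; cy_7 = 3.5; cz_7 = 2; r_7 = 1.5; cx_8 = 4; cy_8 = 2; r_8 = 0.5; h_8 = 3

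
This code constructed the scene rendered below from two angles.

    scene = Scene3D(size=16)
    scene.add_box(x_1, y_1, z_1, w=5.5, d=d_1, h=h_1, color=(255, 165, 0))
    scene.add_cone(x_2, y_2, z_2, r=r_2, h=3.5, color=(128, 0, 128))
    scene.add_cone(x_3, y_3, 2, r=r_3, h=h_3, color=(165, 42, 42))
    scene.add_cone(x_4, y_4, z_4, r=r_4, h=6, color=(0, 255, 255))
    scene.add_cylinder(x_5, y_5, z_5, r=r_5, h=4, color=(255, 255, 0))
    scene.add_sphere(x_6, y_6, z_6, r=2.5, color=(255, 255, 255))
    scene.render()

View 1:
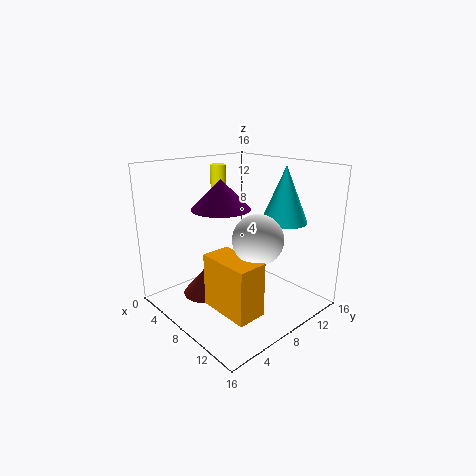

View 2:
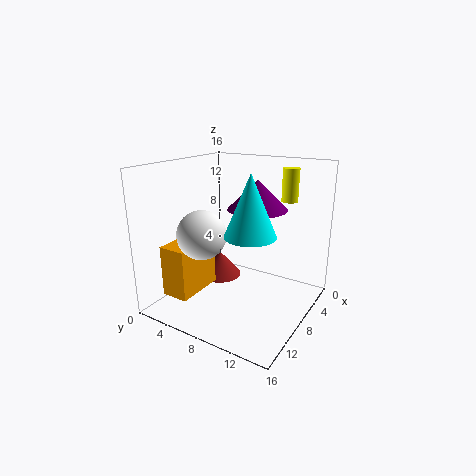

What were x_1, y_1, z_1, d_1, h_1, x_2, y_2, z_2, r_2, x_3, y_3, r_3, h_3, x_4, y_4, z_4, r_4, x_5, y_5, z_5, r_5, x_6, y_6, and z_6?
x_1 = 9, y_1 = 2.5, z_1 = 2.5, d_1 = 3, h_1 = 5.5, x_2 = 4.5, y_2 = 8.5, z_2 = 10.5, r_2 = 3.5, x_3 = 6.5, y_3 = 4.5, r_3 = 2.5, h_3 = 3, x_4 = 11.5, y_4 = 11.5, z_4 = 10, r_4 = 2.5, x_5 = 1, y_5 = 11, z_5 = 11, r_5 = 1, x_6 = 12.5, y_6 = 6.5, z_6 = 9.5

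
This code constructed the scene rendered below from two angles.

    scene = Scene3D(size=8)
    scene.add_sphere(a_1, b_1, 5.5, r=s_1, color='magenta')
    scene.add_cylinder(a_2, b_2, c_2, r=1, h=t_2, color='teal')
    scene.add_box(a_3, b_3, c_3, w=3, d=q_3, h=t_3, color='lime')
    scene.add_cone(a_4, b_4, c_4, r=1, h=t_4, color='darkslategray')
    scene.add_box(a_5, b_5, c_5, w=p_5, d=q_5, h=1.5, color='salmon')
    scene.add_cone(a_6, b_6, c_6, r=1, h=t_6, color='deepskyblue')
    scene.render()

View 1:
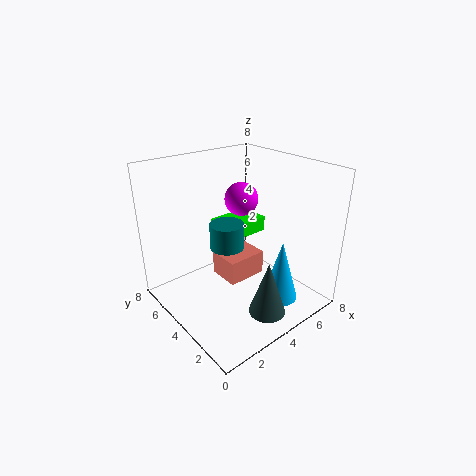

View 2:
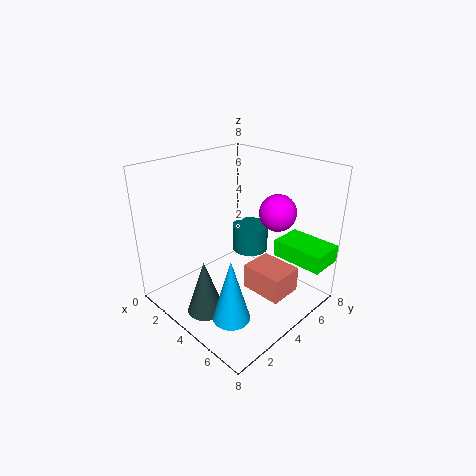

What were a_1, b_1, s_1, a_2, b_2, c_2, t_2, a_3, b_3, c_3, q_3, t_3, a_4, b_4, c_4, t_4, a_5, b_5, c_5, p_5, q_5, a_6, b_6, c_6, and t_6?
a_1 = 5.5; b_1 = 5.5; s_1 = 1; a_2 = 4; b_2 = 5; c_2 = 3; t_2 = 1.5; a_3 = 5; b_3 = 6; c_3 = 2.5; q_3 = 2; t_3 = 1; a_4 = 4; b_4 = 1.5; c_4 = 0.5; t_4 = 3; a_5 = 4; b_5 = 4.5; c_5 = 0.5; p_5 = 2.5; q_5 = 2; a_6 = 5.5; b_6 = 2; c_6 = 0.5; t_6 = 3.5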